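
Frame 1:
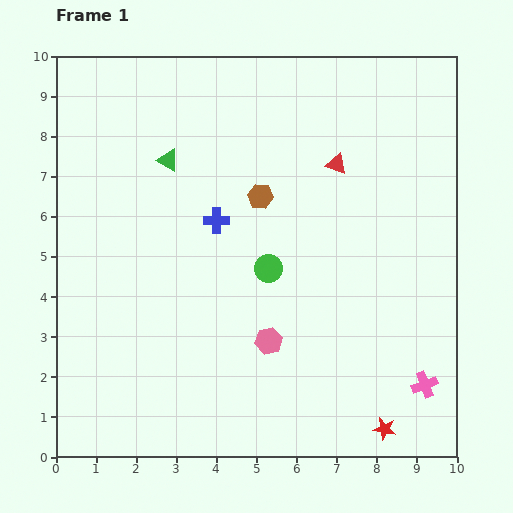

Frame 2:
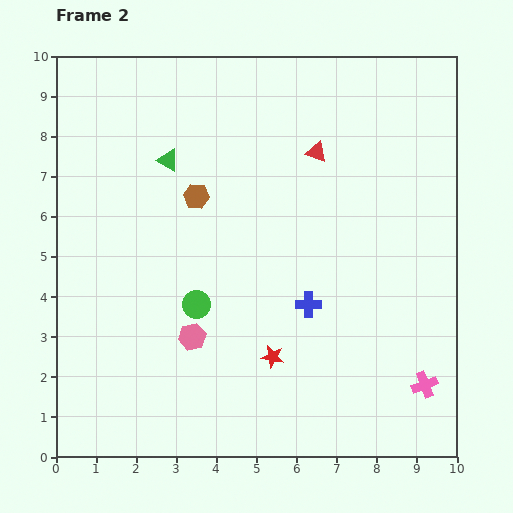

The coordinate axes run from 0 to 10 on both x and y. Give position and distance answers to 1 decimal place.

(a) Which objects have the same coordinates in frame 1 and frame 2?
the pink cross, the green triangle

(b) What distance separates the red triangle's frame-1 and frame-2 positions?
0.6

The red triangle moved from (7.0, 7.3) to (6.5, 7.6), a distance of √(0.5² + 0.3²) ≈ 0.6.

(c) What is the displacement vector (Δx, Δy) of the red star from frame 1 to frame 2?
(-2.8, 1.8)

The red star was at (8.2, 0.7) in frame 1 and (5.4, 2.5) in frame 2.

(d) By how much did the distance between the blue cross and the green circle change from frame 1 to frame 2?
+1.0

Distance in frame 1: 1.8. Distance in frame 2: 2.8.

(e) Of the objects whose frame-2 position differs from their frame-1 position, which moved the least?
the red triangle

(moved 0.6)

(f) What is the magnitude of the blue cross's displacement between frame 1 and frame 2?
3.1

The blue cross moved from (4.0, 5.9) to (6.3, 3.8), a distance of √(2.3² + 2.1²) ≈ 3.1.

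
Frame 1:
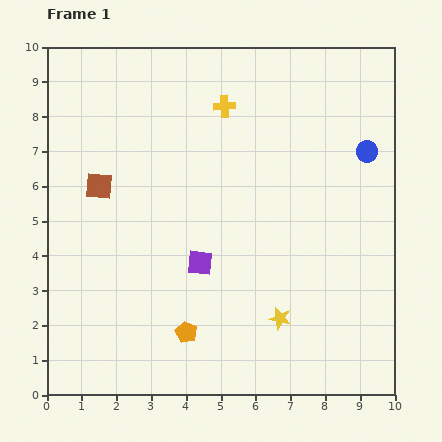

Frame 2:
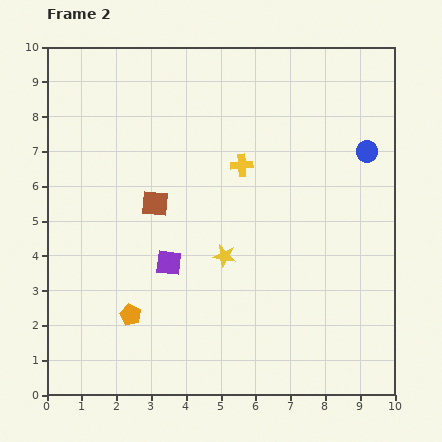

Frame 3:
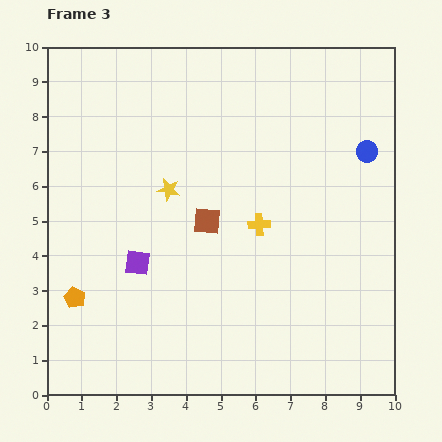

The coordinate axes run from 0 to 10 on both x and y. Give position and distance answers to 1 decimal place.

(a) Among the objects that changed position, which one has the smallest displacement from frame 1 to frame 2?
the purple square

(moved 0.9)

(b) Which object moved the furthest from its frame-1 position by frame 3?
the yellow star

(moved 4.9; next 3.5)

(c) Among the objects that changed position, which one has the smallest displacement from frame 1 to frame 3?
the purple square

(moved 1.8)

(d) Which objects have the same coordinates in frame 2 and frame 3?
the blue circle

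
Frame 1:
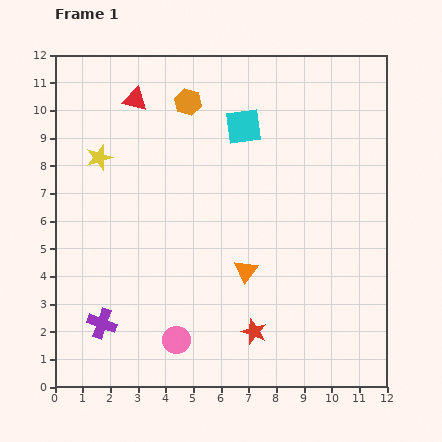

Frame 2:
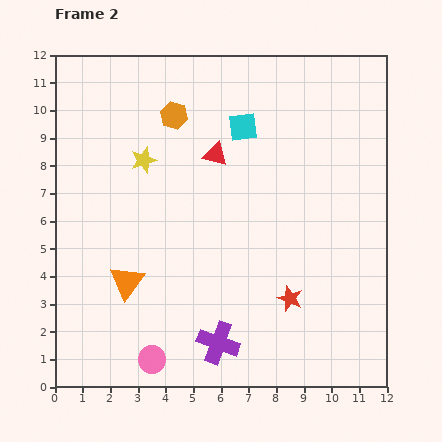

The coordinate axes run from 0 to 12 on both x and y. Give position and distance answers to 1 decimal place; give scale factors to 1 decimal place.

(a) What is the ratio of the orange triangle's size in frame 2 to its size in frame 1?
1.5×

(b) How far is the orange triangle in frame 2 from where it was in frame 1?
4.3

The orange triangle moved from (6.9, 4.2) to (2.6, 3.8), a distance of √(4.3² + 0.4²) ≈ 4.3.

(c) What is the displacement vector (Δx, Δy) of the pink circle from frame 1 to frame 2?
(-0.9, -0.7)

The pink circle was at (4.4, 1.7) in frame 1 and (3.5, 1.0) in frame 2.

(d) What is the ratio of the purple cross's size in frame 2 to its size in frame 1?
1.4×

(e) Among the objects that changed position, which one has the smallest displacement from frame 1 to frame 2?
the orange hexagon

(moved 0.7)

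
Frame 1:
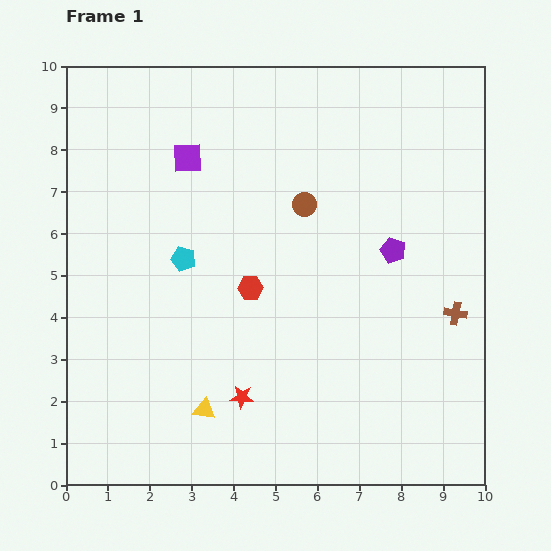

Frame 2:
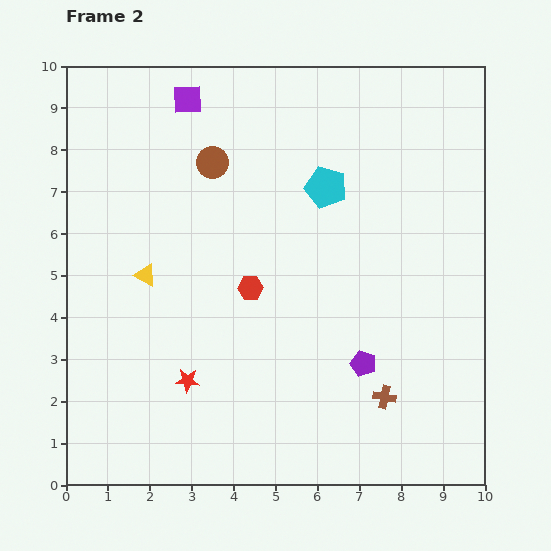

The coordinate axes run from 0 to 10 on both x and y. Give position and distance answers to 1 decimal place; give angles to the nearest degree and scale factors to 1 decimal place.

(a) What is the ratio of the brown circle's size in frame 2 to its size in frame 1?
1.3×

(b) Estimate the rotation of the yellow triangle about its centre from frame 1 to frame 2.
19° clockwise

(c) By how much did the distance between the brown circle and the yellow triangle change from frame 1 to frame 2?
-2.4

Distance in frame 1: 5.5. Distance in frame 2: 3.1.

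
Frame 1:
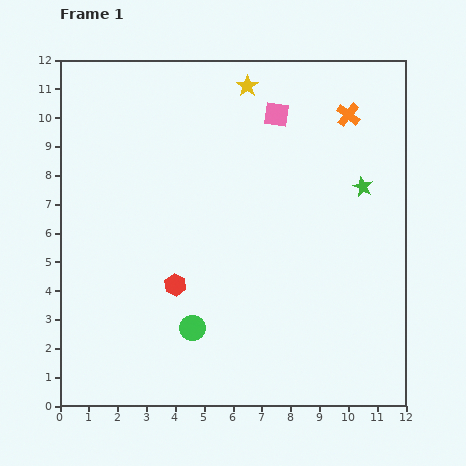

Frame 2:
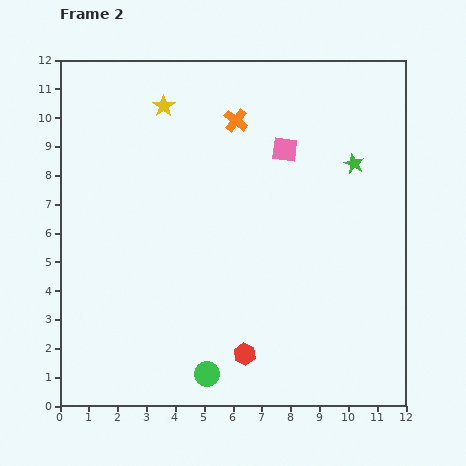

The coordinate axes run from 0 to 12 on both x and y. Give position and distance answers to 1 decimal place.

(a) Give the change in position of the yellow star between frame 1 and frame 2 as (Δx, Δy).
(-2.9, -0.7)

The yellow star was at (6.5, 11.1) in frame 1 and (3.6, 10.4) in frame 2.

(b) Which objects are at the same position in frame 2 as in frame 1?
none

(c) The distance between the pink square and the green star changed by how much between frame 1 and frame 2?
-1.4

Distance in frame 1: 3.9. Distance in frame 2: 2.5.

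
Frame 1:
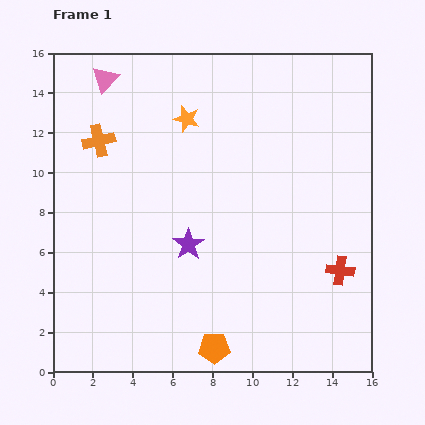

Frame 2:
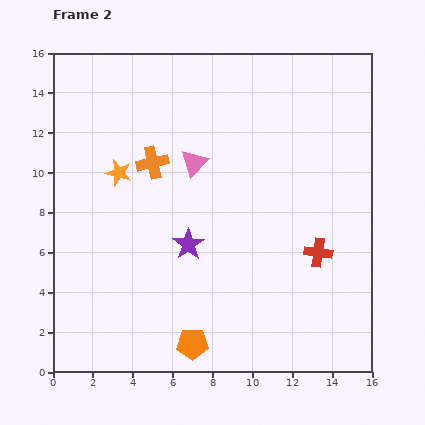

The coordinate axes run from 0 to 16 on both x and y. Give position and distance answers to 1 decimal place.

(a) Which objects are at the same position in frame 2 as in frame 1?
the purple star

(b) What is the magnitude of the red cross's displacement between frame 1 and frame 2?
1.4

The red cross moved from (14.4, 5.1) to (13.3, 6.0), a distance of √(1.1² + 0.9²) ≈ 1.4.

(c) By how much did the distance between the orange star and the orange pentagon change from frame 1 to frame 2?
-2.2

Distance in frame 1: 11.6. Distance in frame 2: 9.4.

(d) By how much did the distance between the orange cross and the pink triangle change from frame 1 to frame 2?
-1.0

Distance in frame 1: 3.1. Distance in frame 2: 2.1.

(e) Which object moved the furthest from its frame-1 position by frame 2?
the pink triangle

(moved 6.2; next 4.3)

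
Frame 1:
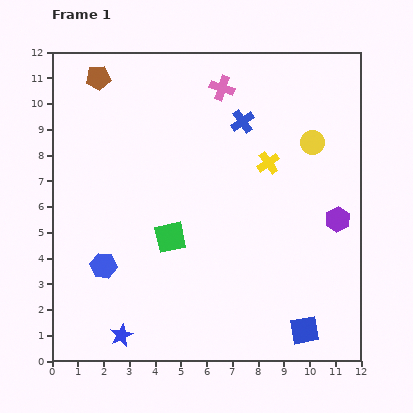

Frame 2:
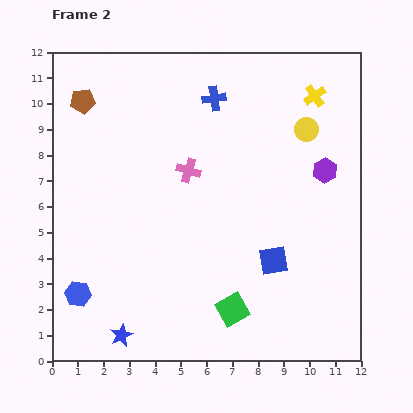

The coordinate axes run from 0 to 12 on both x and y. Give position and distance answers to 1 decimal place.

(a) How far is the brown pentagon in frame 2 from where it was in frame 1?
1.1

The brown pentagon moved from (1.8, 11.0) to (1.2, 10.1), a distance of √(0.6² + 0.9²) ≈ 1.1.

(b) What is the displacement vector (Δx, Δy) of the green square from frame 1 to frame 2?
(2.4, -2.8)

The green square was at (4.6, 4.8) in frame 1 and (7.0, 2.0) in frame 2.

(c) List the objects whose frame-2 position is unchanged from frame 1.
the blue star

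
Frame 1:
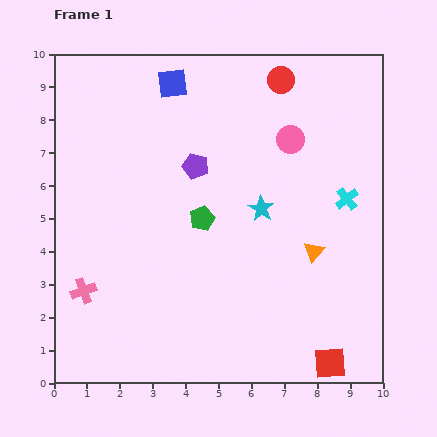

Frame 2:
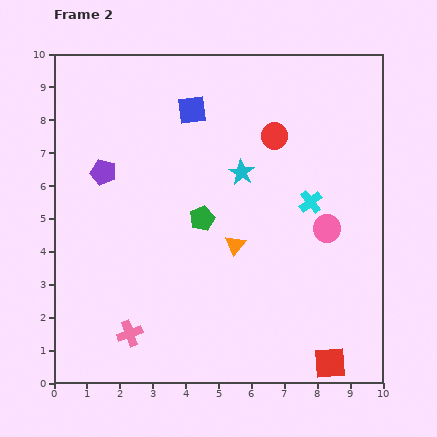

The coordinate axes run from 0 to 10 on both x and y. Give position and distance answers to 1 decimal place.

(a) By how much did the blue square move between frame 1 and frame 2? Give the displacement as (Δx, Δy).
(0.6, -0.8)

The blue square was at (3.6, 9.1) in frame 1 and (4.2, 8.3) in frame 2.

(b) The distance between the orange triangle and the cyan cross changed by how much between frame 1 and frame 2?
+0.7

Distance in frame 1: 1.9. Distance in frame 2: 2.6.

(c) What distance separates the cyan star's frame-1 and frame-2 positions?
1.3

The cyan star moved from (6.3, 5.3) to (5.7, 6.4), a distance of √(0.6² + 1.1²) ≈ 1.3.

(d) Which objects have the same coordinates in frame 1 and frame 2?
the green pentagon, the red square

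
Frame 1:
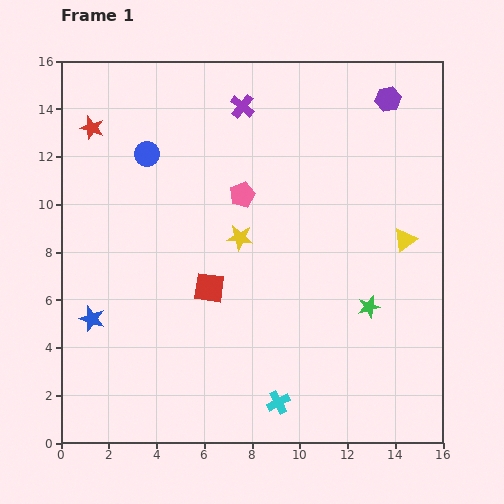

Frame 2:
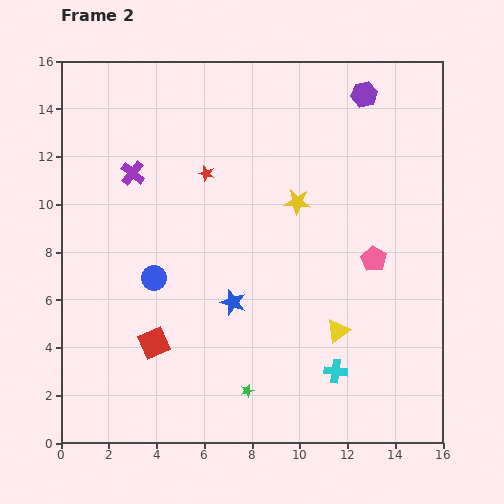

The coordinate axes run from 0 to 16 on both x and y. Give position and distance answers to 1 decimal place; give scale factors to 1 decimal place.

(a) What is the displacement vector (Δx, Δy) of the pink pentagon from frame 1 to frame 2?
(5.5, -2.7)

The pink pentagon was at (7.6, 10.4) in frame 1 and (13.1, 7.7) in frame 2.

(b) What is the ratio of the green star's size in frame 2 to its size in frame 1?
0.6×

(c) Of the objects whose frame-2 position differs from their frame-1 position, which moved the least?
the purple hexagon

(moved 1.0)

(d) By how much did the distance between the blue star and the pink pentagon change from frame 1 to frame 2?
-2.0

Distance in frame 1: 8.2. Distance in frame 2: 6.2.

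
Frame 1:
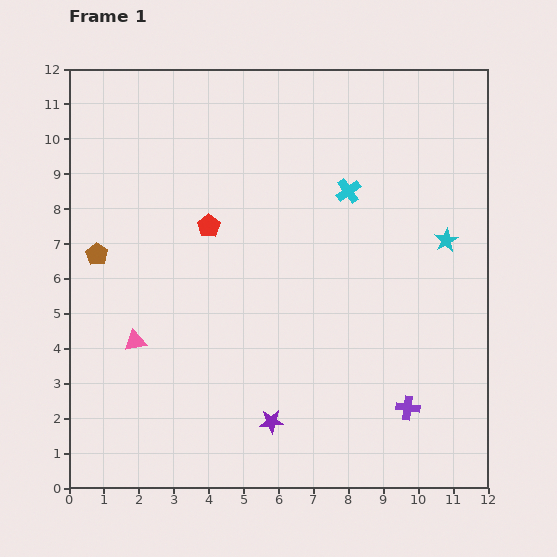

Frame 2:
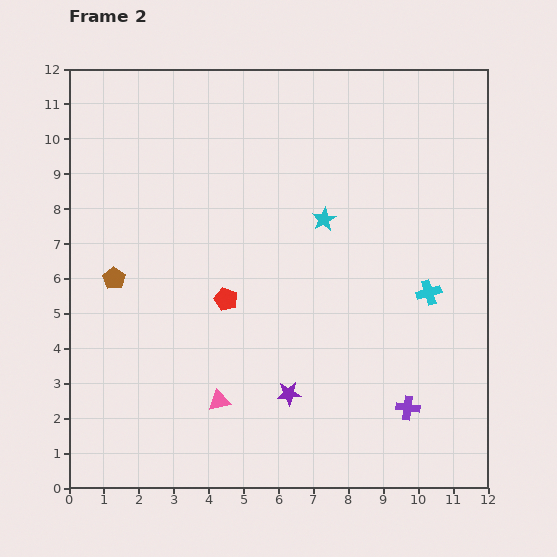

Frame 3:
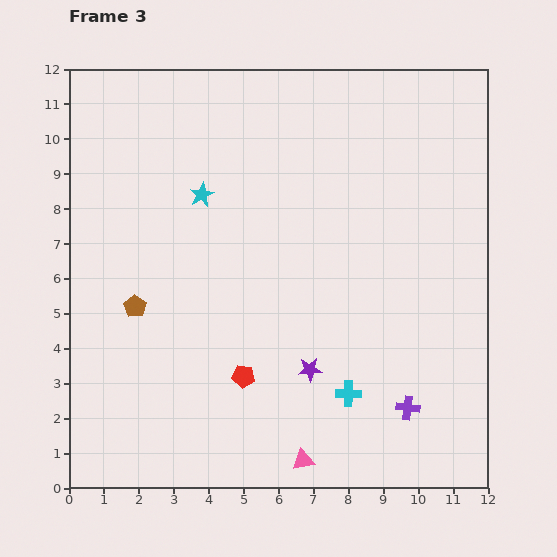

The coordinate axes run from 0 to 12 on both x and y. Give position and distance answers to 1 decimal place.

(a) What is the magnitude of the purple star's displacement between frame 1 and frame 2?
0.9

The purple star moved from (5.8, 1.9) to (6.3, 2.7), a distance of √(0.5² + 0.8²) ≈ 0.9.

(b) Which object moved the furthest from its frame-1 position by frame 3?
the cyan star

(moved 7.1; next 5.9)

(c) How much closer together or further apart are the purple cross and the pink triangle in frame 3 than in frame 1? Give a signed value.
-4.6

Distance in frame 1: 8.0. Distance in frame 3: 3.4.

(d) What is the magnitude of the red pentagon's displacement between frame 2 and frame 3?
2.3

The red pentagon moved from (4.5, 5.4) to (5.0, 3.2), a distance of √(0.5² + 2.2²) ≈ 2.3.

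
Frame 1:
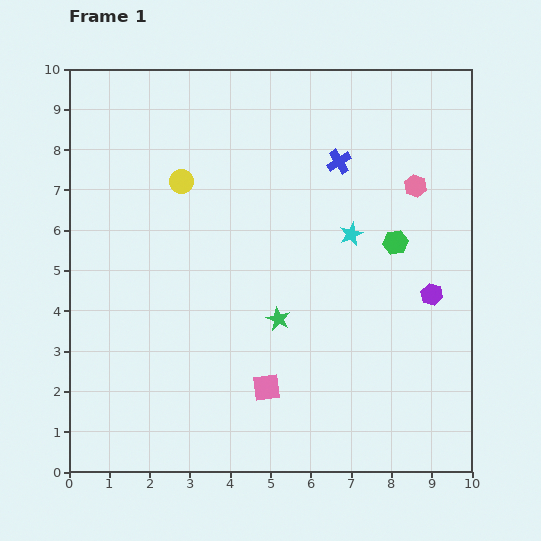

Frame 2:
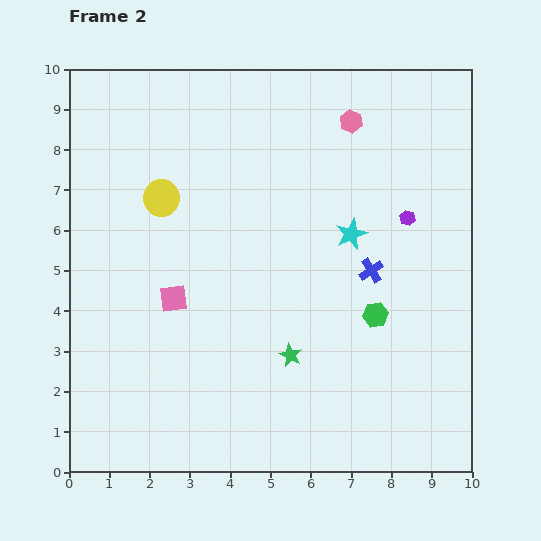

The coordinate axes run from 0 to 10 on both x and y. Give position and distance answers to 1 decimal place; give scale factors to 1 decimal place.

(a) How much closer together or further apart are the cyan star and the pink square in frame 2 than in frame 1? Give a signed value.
+0.4

Distance in frame 1: 4.3. Distance in frame 2: 4.7.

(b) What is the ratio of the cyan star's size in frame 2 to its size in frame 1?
1.4×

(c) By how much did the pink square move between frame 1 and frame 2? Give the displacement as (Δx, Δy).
(-2.3, 2.2)

The pink square was at (4.9, 2.1) in frame 1 and (2.6, 4.3) in frame 2.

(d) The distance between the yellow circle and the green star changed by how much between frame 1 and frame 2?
+0.8

Distance in frame 1: 4.2. Distance in frame 2: 5.0.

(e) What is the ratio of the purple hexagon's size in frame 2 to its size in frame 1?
0.7×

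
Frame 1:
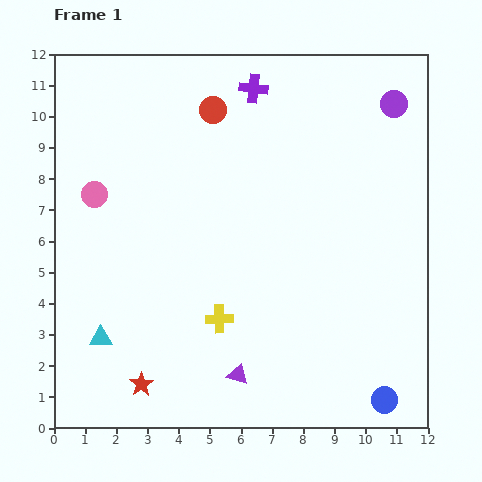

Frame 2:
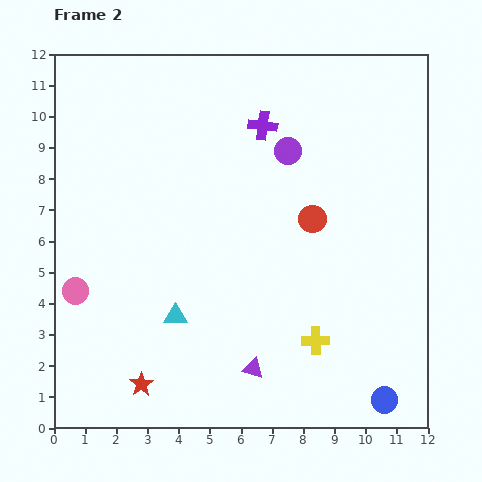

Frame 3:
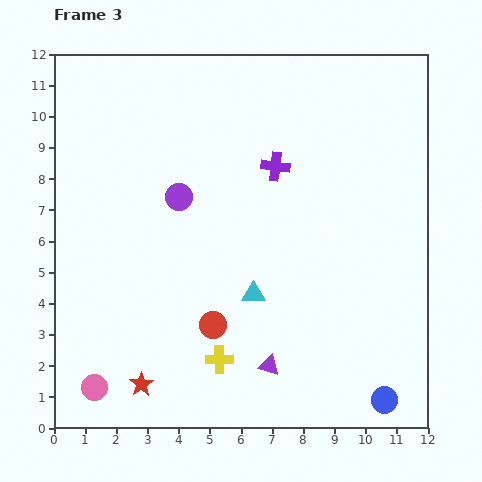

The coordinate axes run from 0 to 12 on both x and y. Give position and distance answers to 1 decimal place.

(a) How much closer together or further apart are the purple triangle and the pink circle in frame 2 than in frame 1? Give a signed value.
-1.2

Distance in frame 1: 7.4. Distance in frame 2: 6.2.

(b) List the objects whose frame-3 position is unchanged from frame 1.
the blue circle, the red star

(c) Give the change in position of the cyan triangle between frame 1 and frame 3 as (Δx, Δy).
(4.9, 1.4)

The cyan triangle was at (1.5, 2.9) in frame 1 and (6.4, 4.3) in frame 3.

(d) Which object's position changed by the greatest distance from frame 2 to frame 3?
the red circle

(moved 4.7; next 3.8)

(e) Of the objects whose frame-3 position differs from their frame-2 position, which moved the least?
the purple triangle

(moved 0.5)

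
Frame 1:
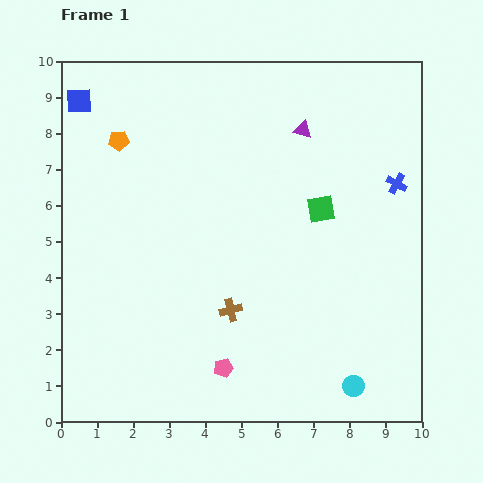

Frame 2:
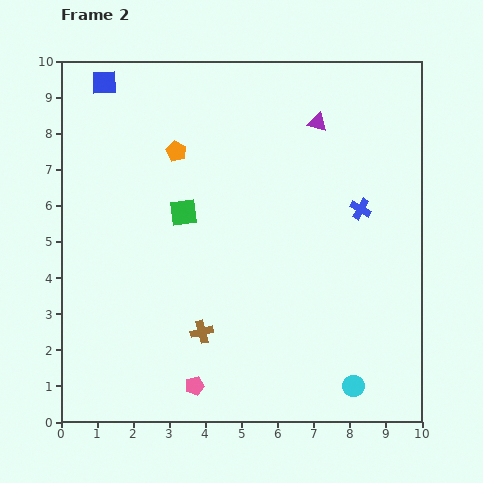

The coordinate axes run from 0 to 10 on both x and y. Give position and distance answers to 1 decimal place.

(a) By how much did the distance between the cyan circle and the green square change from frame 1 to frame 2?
+1.7

Distance in frame 1: 5.0. Distance in frame 2: 6.7.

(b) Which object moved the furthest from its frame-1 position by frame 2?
the green square

(moved 3.8; next 1.6)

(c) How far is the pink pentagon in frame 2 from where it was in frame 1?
0.9

The pink pentagon moved from (4.5, 1.5) to (3.7, 1.0), a distance of √(0.8² + 0.5²) ≈ 0.9.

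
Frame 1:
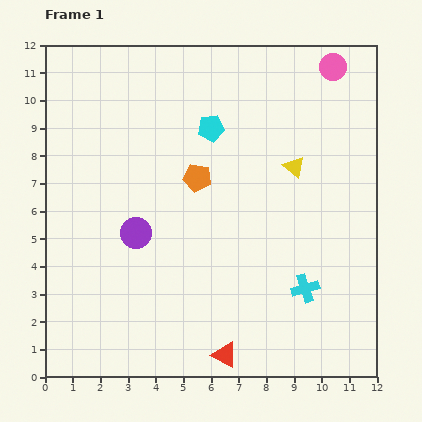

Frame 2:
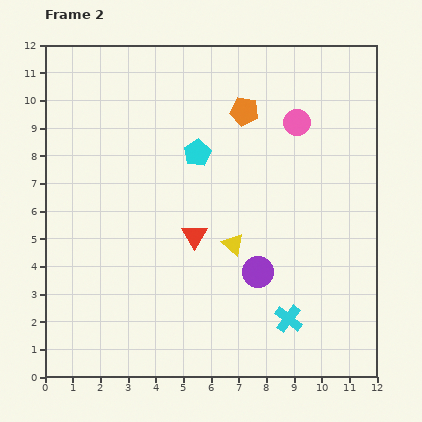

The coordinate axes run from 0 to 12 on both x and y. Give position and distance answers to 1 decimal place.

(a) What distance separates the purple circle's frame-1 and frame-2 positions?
4.6

The purple circle moved from (3.3, 5.2) to (7.7, 3.8), a distance of √(4.4² + 1.4²) ≈ 4.6.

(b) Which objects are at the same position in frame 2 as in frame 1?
none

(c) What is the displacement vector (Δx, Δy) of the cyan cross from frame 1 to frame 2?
(-0.6, -1.1)

The cyan cross was at (9.4, 3.2) in frame 1 and (8.8, 2.1) in frame 2.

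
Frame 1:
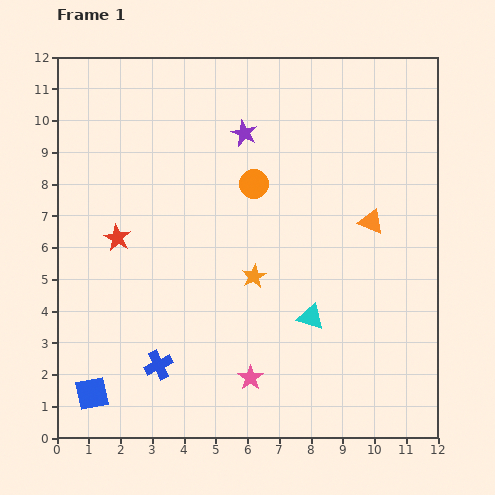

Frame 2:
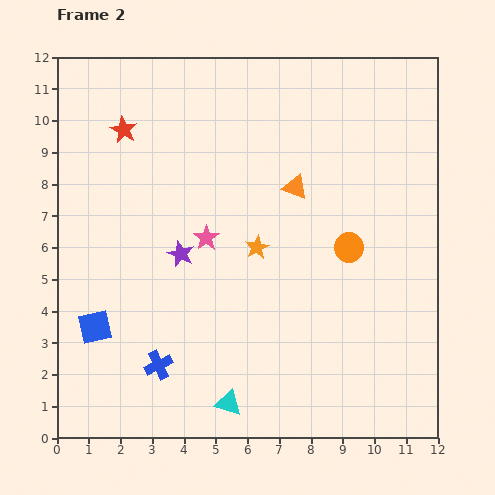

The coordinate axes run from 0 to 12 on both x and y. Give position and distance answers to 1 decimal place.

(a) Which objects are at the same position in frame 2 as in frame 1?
the blue cross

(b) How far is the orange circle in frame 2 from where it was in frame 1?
3.6

The orange circle moved from (6.2, 8.0) to (9.2, 6.0), a distance of √(3.0² + 2.0²) ≈ 3.6.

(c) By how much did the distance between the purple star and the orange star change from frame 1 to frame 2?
-2.1

Distance in frame 1: 4.5. Distance in frame 2: 2.4.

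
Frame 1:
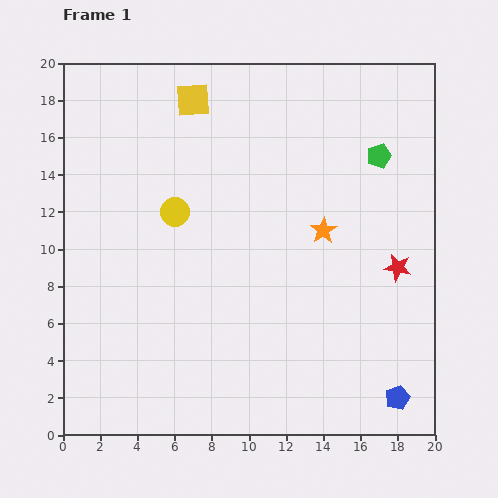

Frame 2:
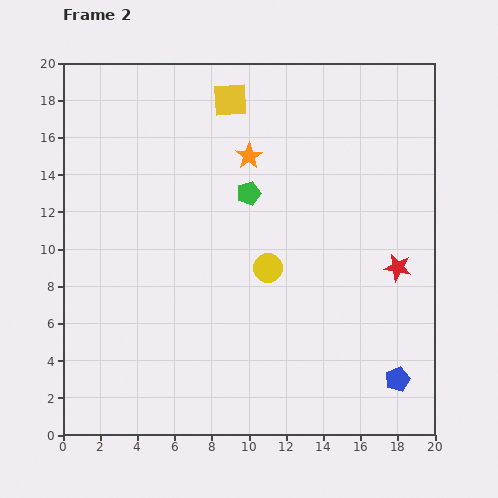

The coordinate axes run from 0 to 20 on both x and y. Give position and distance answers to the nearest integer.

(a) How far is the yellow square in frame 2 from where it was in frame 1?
2

The yellow square moved from (7, 18) to (9, 18), a distance of √(2² + 0²) ≈ 2.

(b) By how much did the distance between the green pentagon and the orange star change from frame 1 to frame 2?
-3

Distance in frame 1: 5. Distance in frame 2: 2.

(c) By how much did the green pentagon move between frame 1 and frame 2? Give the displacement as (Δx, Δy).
(-7, -2)

The green pentagon was at (17, 15) in frame 1 and (10, 13) in frame 2.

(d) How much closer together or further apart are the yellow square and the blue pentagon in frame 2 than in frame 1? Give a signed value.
-2

Distance in frame 1: 19. Distance in frame 2: 17.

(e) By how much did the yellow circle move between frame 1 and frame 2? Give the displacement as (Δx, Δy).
(5, -3)

The yellow circle was at (6, 12) in frame 1 and (11, 9) in frame 2.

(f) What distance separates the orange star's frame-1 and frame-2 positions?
6

The orange star moved from (14, 11) to (10, 15), a distance of √(4² + 4²) ≈ 6.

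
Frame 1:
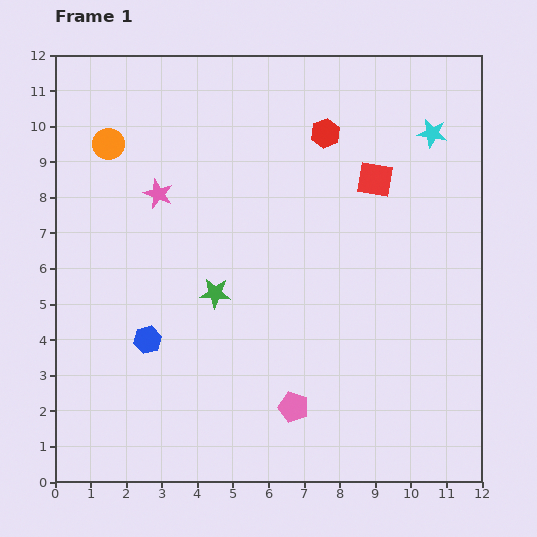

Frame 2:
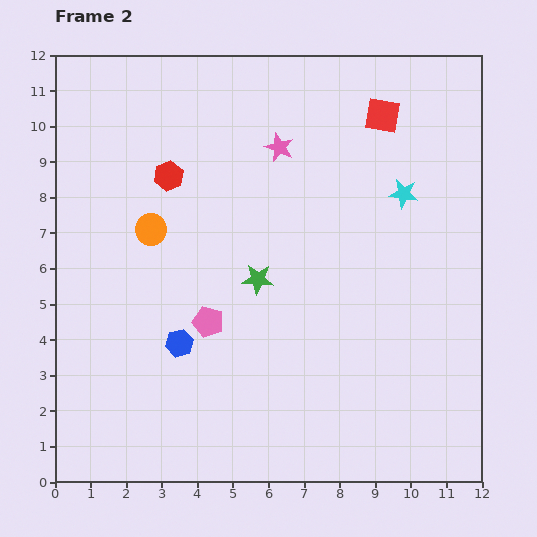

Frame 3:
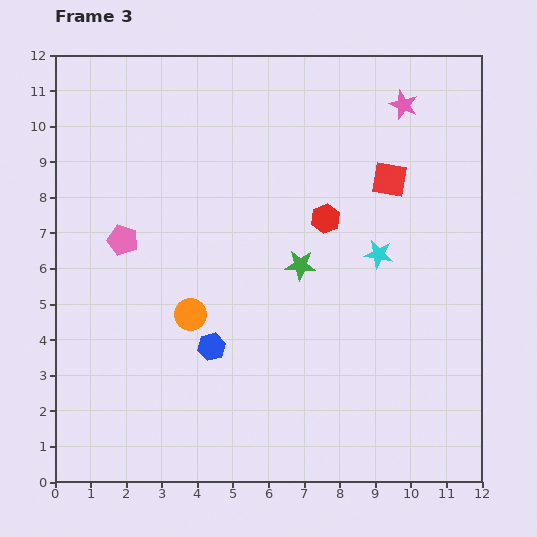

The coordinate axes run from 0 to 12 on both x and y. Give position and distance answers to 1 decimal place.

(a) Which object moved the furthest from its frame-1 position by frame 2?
the red hexagon

(moved 4.6; next 3.6)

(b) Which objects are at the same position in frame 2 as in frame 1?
none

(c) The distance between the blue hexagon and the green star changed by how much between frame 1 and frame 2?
+0.5

Distance in frame 1: 2.3. Distance in frame 2: 2.8.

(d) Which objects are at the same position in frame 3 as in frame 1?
none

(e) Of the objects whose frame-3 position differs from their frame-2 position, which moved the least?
the blue hexagon

(moved 0.9)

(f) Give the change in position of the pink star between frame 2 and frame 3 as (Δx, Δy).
(3.5, 1.2)

The pink star was at (6.3, 9.4) in frame 2 and (9.8, 10.6) in frame 3.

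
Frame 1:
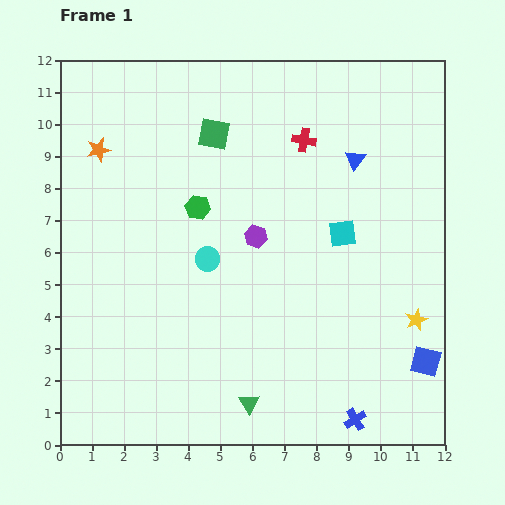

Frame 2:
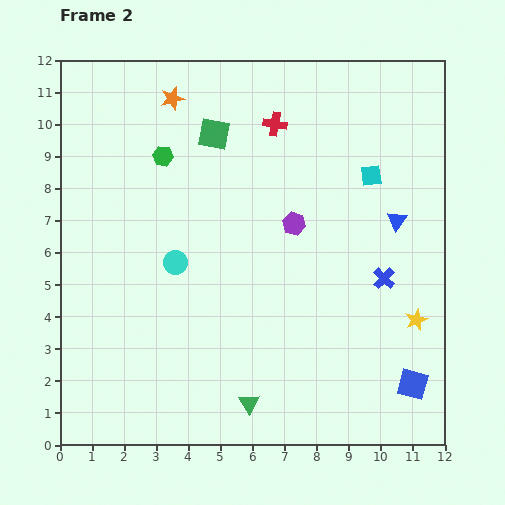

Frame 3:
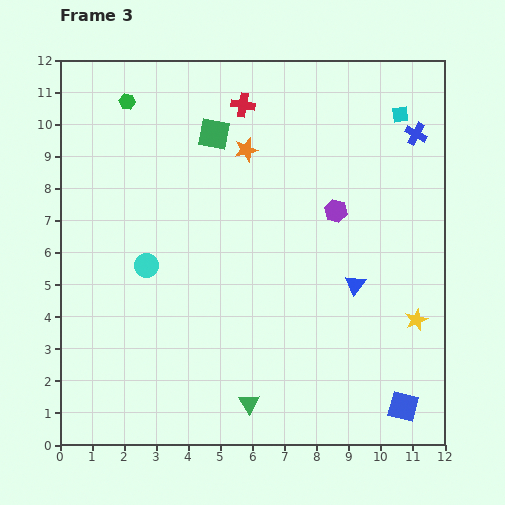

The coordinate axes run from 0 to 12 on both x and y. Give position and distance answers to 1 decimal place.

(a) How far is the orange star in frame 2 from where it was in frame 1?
2.8

The orange star moved from (1.2, 9.2) to (3.5, 10.8), a distance of √(2.3² + 1.6²) ≈ 2.8.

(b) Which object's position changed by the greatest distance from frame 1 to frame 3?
the blue cross

(moved 9.1; next 4.6)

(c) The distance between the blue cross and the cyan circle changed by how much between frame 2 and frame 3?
+2.8

Distance in frame 2: 6.5. Distance in frame 3: 9.3.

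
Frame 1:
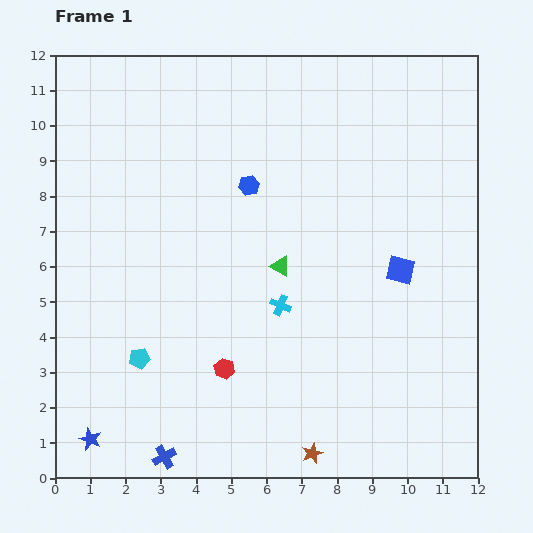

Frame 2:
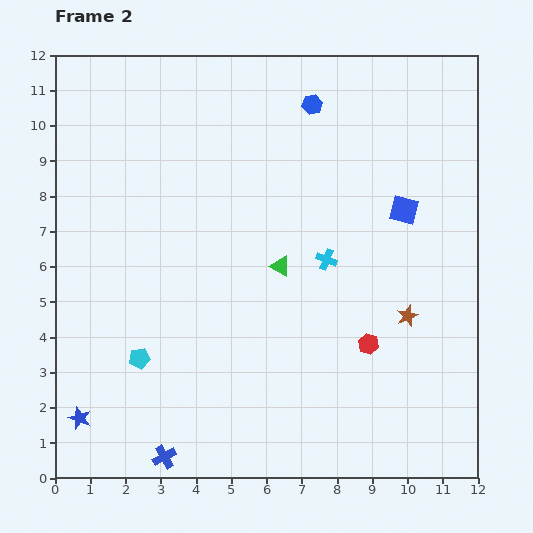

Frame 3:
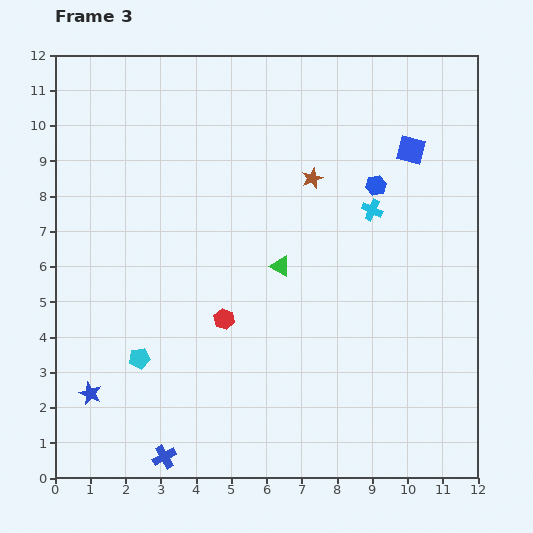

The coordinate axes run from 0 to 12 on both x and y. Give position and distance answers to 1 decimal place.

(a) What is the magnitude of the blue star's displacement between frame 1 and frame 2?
0.7

The blue star moved from (1.0, 1.1) to (0.7, 1.7), a distance of √(0.3² + 0.6²) ≈ 0.7.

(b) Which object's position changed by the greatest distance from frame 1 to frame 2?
the brown star

(moved 4.7; next 4.2)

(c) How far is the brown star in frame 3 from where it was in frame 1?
7.8

The brown star moved from (7.3, 0.7) to (7.3, 8.5), a distance of √(0.0² + 7.8²) ≈ 7.8.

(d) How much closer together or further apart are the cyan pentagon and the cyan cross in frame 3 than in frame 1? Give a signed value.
+3.5

Distance in frame 1: 4.3. Distance in frame 3: 7.8.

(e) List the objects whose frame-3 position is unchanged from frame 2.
the blue cross, the green triangle, the cyan pentagon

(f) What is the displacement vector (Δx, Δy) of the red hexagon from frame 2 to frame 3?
(-4.1, 0.7)

The red hexagon was at (8.9, 3.8) in frame 2 and (4.8, 4.5) in frame 3.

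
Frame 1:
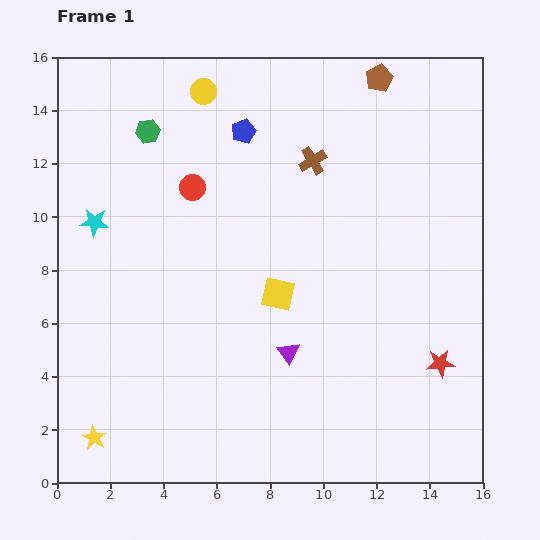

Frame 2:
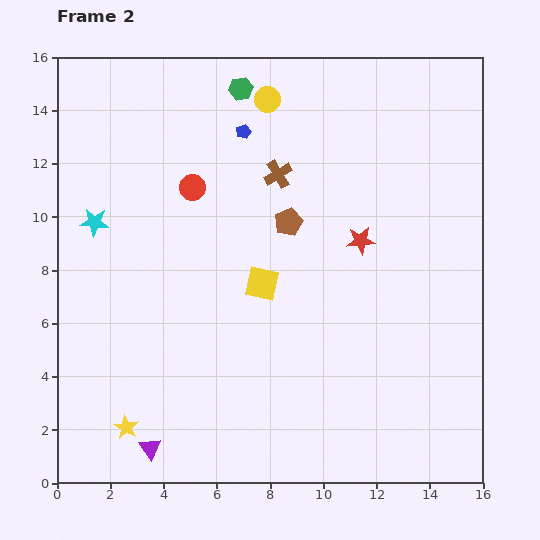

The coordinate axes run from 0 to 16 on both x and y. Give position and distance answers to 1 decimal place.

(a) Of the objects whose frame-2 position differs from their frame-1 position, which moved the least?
the yellow square

(moved 0.7)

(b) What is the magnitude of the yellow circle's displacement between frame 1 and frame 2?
2.4

The yellow circle moved from (5.5, 14.7) to (7.9, 14.4), a distance of √(2.4² + 0.3²) ≈ 2.4.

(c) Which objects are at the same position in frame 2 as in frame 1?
the blue pentagon, the cyan star, the red circle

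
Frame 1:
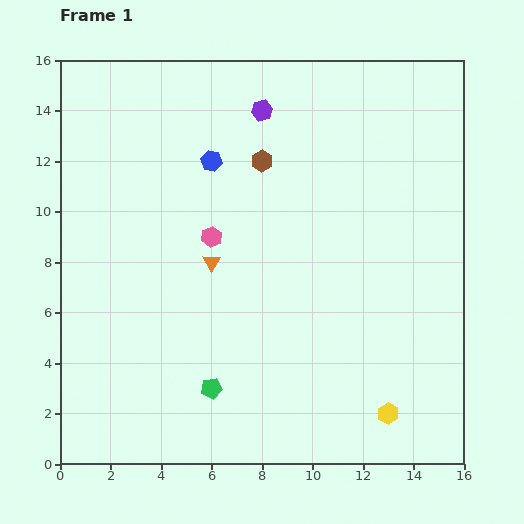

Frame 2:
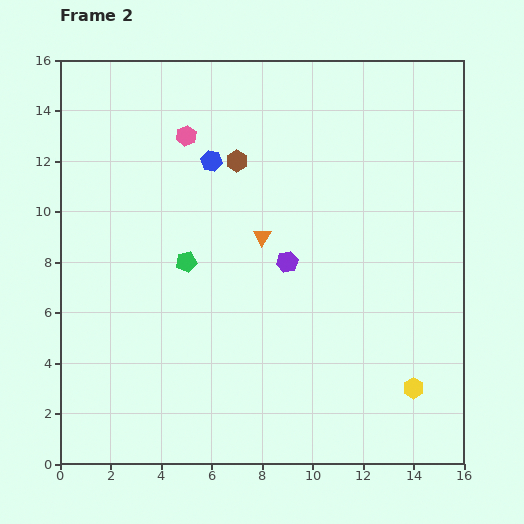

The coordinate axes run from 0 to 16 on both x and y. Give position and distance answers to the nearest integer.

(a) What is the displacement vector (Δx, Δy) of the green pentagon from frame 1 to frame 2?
(-1, 5)

The green pentagon was at (6, 3) in frame 1 and (5, 8) in frame 2.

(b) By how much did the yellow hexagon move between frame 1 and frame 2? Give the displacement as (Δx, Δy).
(1, 1)

The yellow hexagon was at (13, 2) in frame 1 and (14, 3) in frame 2.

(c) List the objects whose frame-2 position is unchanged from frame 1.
the blue hexagon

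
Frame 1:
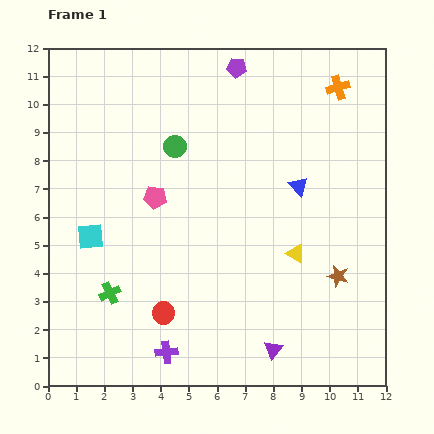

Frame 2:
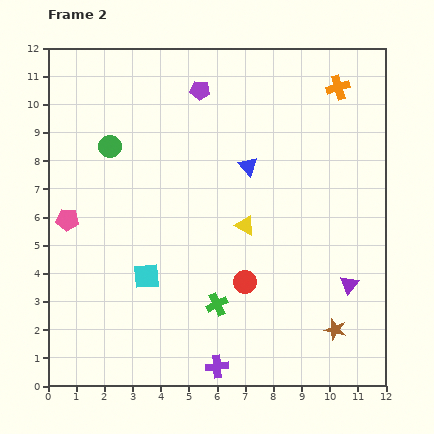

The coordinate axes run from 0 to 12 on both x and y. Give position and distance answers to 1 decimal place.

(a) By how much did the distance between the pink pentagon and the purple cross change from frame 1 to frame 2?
+1.9

Distance in frame 1: 5.5. Distance in frame 2: 7.4.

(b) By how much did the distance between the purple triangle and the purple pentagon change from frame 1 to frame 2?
-1.4

Distance in frame 1: 10.1. Distance in frame 2: 8.7.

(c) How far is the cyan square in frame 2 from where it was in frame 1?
2.4

The cyan square moved from (1.5, 5.3) to (3.5, 3.9), a distance of √(2.0² + 1.4²) ≈ 2.4.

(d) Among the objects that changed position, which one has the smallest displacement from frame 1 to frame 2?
the purple pentagon

(moved 1.5)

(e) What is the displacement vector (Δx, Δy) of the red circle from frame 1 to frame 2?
(2.9, 1.1)

The red circle was at (4.1, 2.6) in frame 1 and (7.0, 3.7) in frame 2.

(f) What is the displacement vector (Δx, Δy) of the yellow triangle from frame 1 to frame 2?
(-1.8, 1.0)

The yellow triangle was at (8.8, 4.7) in frame 1 and (7.0, 5.7) in frame 2.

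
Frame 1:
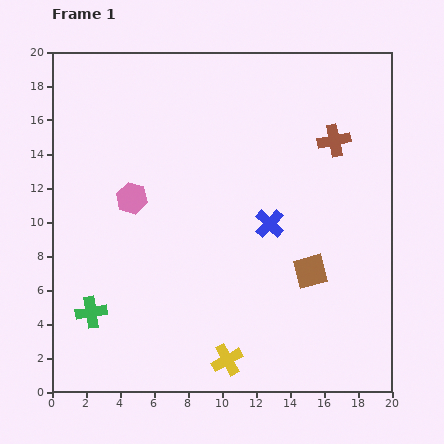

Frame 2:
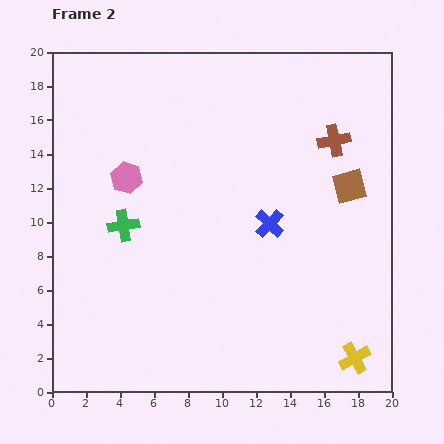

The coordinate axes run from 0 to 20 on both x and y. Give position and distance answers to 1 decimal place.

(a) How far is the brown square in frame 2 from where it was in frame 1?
5.5

The brown square moved from (15.2, 7.1) to (17.5, 12.1), a distance of √(2.3² + 5.0²) ≈ 5.5.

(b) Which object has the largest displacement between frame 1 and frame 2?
the yellow cross

(moved 7.5; next 5.5)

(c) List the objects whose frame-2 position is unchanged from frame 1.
the blue cross, the brown cross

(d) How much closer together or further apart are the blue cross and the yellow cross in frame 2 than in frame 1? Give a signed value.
+0.9

Distance in frame 1: 8.4. Distance in frame 2: 9.3.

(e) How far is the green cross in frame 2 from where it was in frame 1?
5.4

The green cross moved from (2.3, 4.7) to (4.2, 9.8), a distance of √(1.9² + 5.1²) ≈ 5.4.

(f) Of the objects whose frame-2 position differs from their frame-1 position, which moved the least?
the pink hexagon

(moved 1.2)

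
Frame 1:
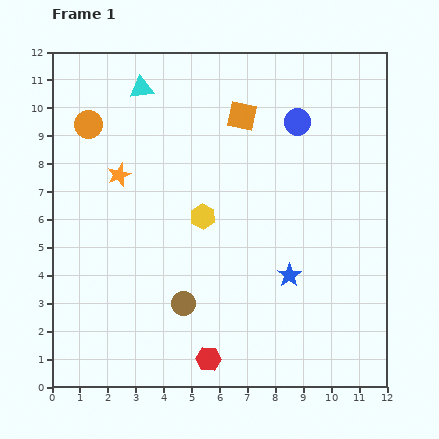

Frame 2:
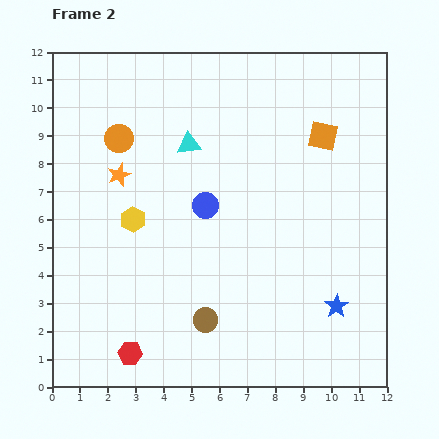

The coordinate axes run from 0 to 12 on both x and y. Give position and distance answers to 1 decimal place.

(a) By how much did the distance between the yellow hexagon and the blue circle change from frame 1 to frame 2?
-2.2

Distance in frame 1: 4.8. Distance in frame 2: 2.6.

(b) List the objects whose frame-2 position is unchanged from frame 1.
the orange star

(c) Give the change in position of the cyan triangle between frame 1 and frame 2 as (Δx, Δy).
(1.7, -2.0)

The cyan triangle was at (3.2, 10.7) in frame 1 and (4.9, 8.7) in frame 2.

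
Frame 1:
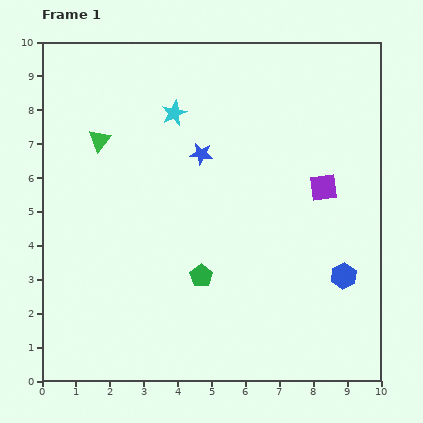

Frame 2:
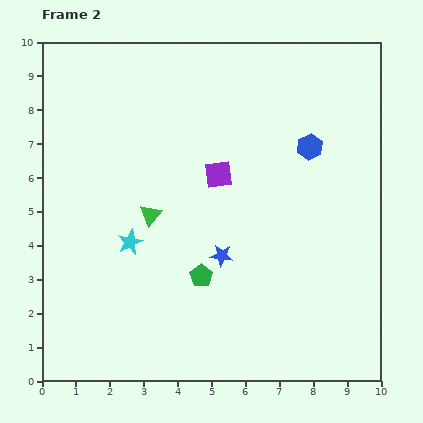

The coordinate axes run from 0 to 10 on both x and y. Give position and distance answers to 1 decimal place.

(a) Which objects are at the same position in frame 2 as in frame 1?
the green pentagon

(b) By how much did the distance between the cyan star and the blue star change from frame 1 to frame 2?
+1.3

Distance in frame 1: 1.4. Distance in frame 2: 2.7.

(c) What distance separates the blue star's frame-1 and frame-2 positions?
3.1

The blue star moved from (4.7, 6.7) to (5.3, 3.7), a distance of √(0.6² + 3.0²) ≈ 3.1.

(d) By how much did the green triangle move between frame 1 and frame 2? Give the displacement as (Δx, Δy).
(1.5, -2.2)

The green triangle was at (1.7, 7.1) in frame 1 and (3.2, 4.9) in frame 2.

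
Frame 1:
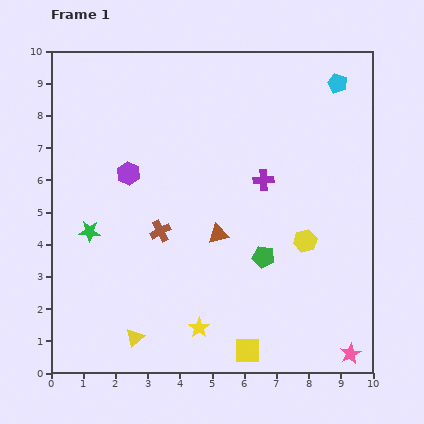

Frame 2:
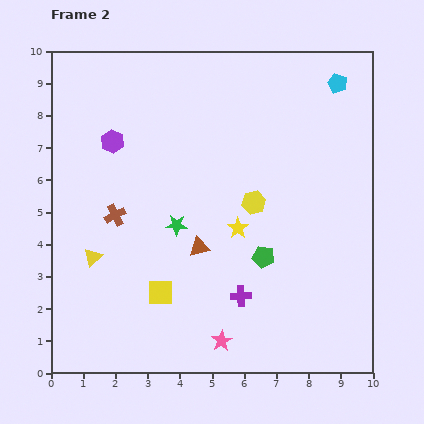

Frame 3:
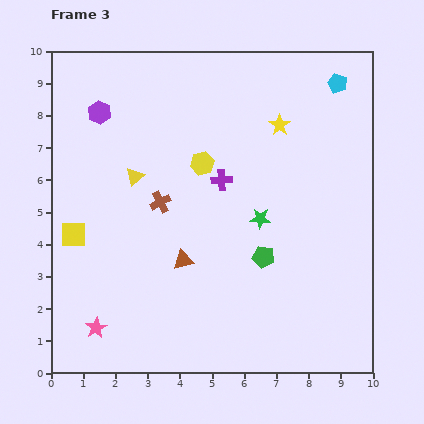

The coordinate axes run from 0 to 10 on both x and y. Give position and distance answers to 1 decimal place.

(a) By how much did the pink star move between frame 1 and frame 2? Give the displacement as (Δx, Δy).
(-4.0, 0.4)

The pink star was at (9.3, 0.6) in frame 1 and (5.3, 1.0) in frame 2.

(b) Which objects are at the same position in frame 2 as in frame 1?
the green pentagon, the cyan pentagon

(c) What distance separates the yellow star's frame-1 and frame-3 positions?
6.8

The yellow star moved from (4.6, 1.4) to (7.1, 7.7), a distance of √(2.5² + 6.3²) ≈ 6.8.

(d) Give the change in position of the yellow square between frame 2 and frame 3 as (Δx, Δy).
(-2.7, 1.8)

The yellow square was at (3.4, 2.5) in frame 2 and (0.7, 4.3) in frame 3.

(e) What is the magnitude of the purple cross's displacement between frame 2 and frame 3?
3.6

The purple cross moved from (5.9, 2.4) to (5.3, 6.0), a distance of √(0.6² + 3.6²) ≈ 3.6.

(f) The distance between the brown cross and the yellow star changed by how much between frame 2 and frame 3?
+0.6

Distance in frame 2: 3.8. Distance in frame 3: 4.4.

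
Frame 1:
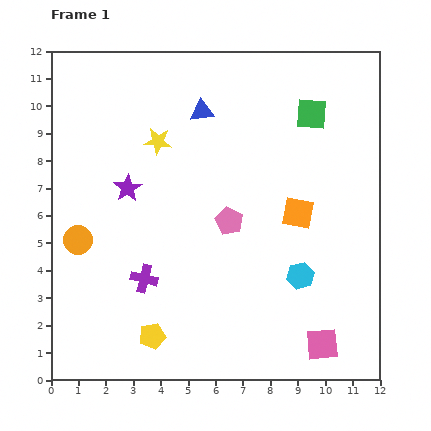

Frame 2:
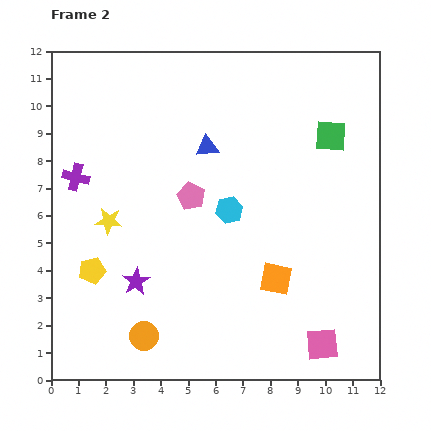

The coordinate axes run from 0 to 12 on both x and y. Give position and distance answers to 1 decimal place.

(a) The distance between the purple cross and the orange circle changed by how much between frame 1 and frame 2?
+3.5

Distance in frame 1: 2.8. Distance in frame 2: 6.3.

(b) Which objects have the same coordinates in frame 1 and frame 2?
the pink square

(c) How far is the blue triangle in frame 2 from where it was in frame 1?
1.3

The blue triangle moved from (5.5, 9.8) to (5.7, 8.5), a distance of √(0.2² + 1.3²) ≈ 1.3.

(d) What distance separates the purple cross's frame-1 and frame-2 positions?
4.5

The purple cross moved from (3.4, 3.7) to (0.9, 7.4), a distance of √(2.5² + 3.7²) ≈ 4.5.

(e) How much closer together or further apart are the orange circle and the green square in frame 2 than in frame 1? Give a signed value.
+0.3

Distance in frame 1: 9.7. Distance in frame 2: 10.0.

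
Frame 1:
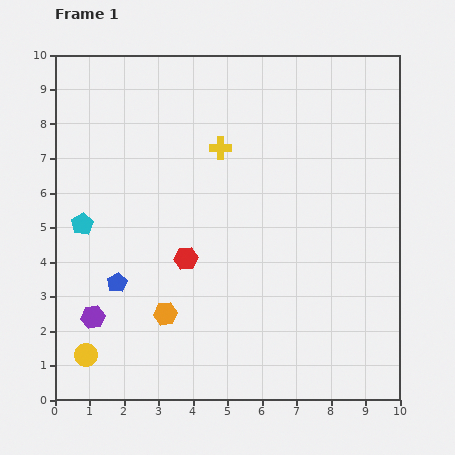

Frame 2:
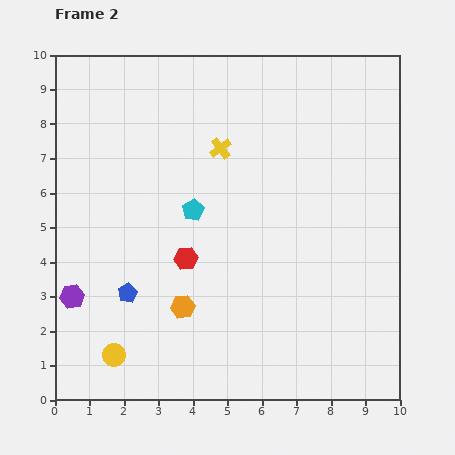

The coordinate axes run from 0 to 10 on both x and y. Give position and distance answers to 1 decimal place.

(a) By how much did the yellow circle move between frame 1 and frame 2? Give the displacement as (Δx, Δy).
(0.8, 0.0)

The yellow circle was at (0.9, 1.3) in frame 1 and (1.7, 1.3) in frame 2.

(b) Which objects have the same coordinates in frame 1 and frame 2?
the red hexagon, the yellow cross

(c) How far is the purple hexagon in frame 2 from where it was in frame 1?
0.8

The purple hexagon moved from (1.1, 2.4) to (0.5, 3.0), a distance of √(0.6² + 0.6²) ≈ 0.8.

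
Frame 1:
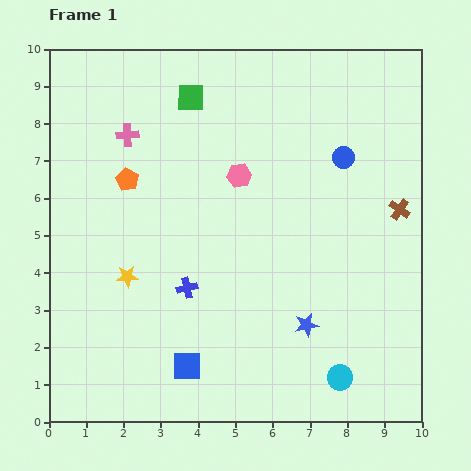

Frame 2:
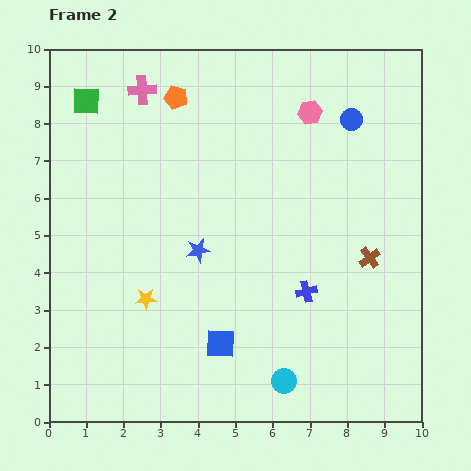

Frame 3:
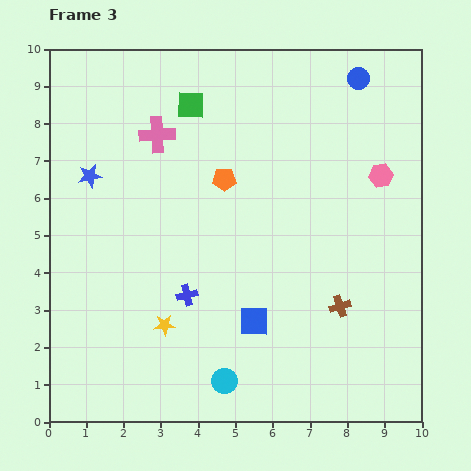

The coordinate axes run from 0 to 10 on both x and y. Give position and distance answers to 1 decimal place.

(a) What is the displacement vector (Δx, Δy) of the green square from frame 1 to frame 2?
(-2.8, -0.1)

The green square was at (3.8, 8.7) in frame 1 and (1.0, 8.6) in frame 2.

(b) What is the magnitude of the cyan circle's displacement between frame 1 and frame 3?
3.1

The cyan circle moved from (7.8, 1.2) to (4.7, 1.1), a distance of √(3.1² + 0.1²) ≈ 3.1.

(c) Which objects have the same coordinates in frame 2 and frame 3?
none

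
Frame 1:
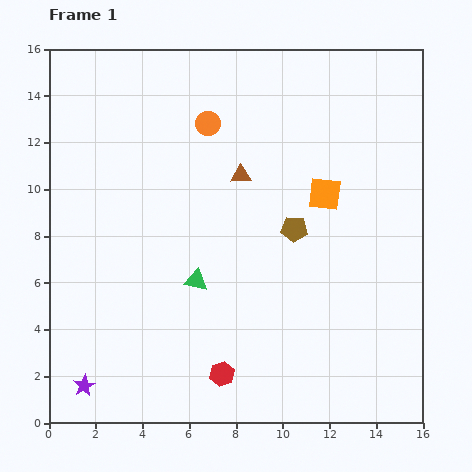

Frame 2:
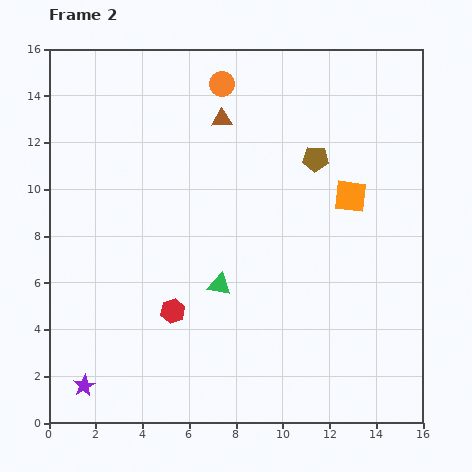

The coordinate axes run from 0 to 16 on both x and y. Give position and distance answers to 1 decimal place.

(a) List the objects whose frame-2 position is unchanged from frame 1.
the purple star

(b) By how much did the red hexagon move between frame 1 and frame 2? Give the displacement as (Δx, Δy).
(-2.1, 2.7)

The red hexagon was at (7.4, 2.1) in frame 1 and (5.3, 4.8) in frame 2.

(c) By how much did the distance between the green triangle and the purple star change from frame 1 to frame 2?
+0.6

Distance in frame 1: 6.6. Distance in frame 2: 7.2.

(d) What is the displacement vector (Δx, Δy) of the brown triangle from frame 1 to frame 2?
(-0.8, 2.4)

The brown triangle was at (8.2, 10.6) in frame 1 and (7.4, 13.0) in frame 2.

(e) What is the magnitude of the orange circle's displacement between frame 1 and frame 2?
1.8

The orange circle moved from (6.8, 12.8) to (7.4, 14.5), a distance of √(0.6² + 1.7²) ≈ 1.8.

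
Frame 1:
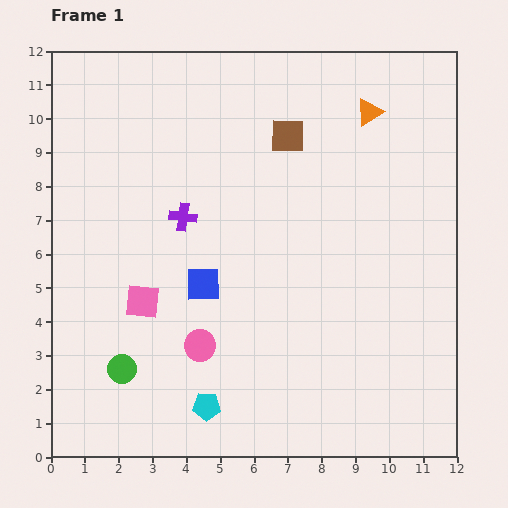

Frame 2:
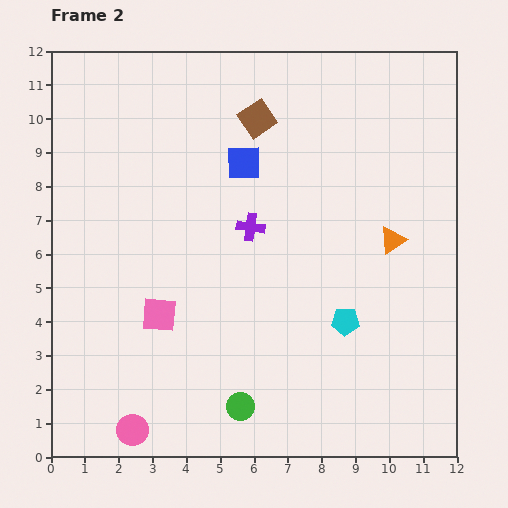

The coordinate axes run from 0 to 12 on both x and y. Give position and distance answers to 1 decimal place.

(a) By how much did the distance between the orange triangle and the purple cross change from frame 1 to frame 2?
-2.1

Distance in frame 1: 6.3. Distance in frame 2: 4.2.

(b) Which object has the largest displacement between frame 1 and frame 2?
the cyan pentagon

(moved 4.8; next 3.9)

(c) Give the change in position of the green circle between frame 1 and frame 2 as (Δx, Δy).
(3.5, -1.1)

The green circle was at (2.1, 2.6) in frame 1 and (5.6, 1.5) in frame 2.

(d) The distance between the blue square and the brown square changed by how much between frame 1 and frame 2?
-3.7

Distance in frame 1: 5.1. Distance in frame 2: 1.4.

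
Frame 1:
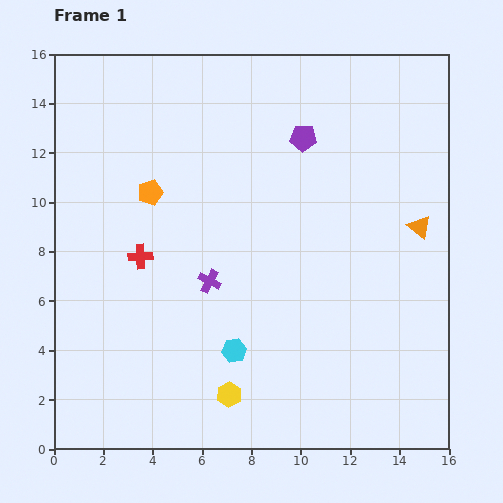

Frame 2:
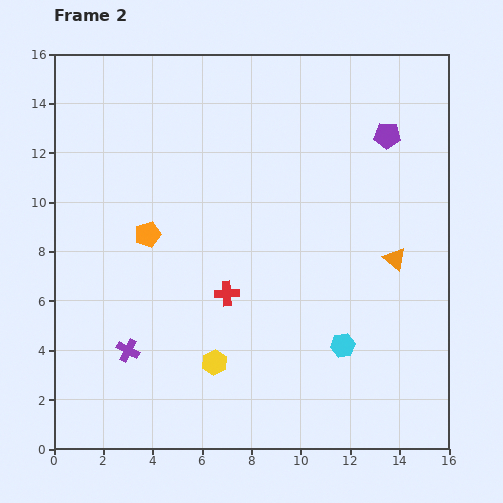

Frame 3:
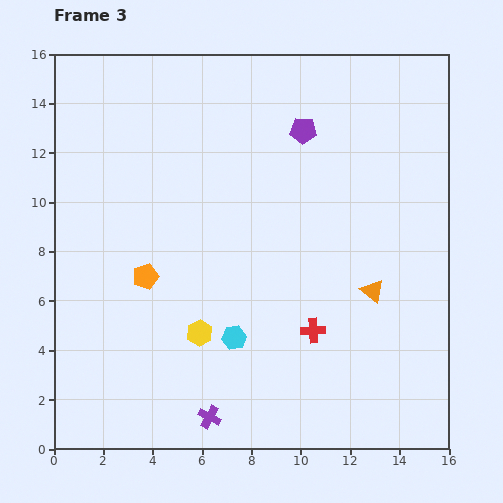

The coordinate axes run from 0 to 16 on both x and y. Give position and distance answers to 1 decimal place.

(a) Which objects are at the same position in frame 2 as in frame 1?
none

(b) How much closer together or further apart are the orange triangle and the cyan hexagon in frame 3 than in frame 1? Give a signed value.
-3.1

Distance in frame 1: 9.0. Distance in frame 3: 5.9.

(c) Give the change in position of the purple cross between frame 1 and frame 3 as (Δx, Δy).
(0.0, -5.5)

The purple cross was at (6.3, 6.8) in frame 1 and (6.3, 1.3) in frame 3.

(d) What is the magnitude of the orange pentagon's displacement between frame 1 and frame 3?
3.4

The orange pentagon moved from (3.9, 10.4) to (3.7, 7.0), a distance of √(0.2² + 3.4²) ≈ 3.4.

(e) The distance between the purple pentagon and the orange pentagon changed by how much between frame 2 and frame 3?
-1.8

Distance in frame 2: 10.5. Distance in frame 3: 8.7.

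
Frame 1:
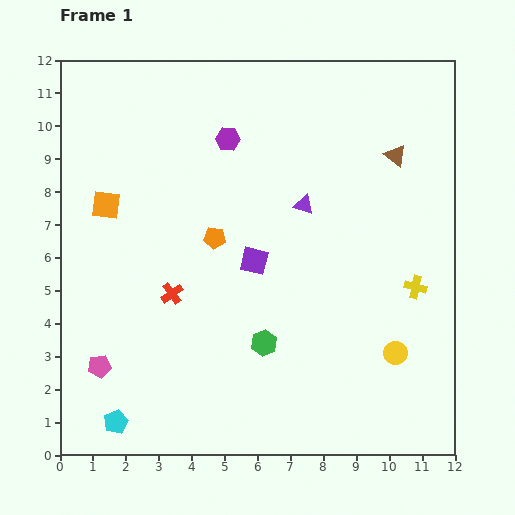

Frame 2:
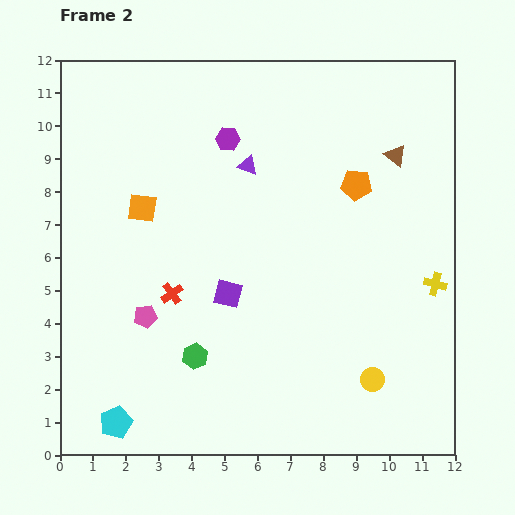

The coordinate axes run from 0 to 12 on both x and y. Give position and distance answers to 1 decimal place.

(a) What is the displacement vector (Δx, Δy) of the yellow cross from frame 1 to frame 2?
(0.6, 0.1)

The yellow cross was at (10.8, 5.1) in frame 1 and (11.4, 5.2) in frame 2.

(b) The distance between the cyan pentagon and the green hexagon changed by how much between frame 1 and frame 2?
-2.0

Distance in frame 1: 5.1. Distance in frame 2: 3.1.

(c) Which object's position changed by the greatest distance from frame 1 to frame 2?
the orange pentagon

(moved 4.6; next 2.1)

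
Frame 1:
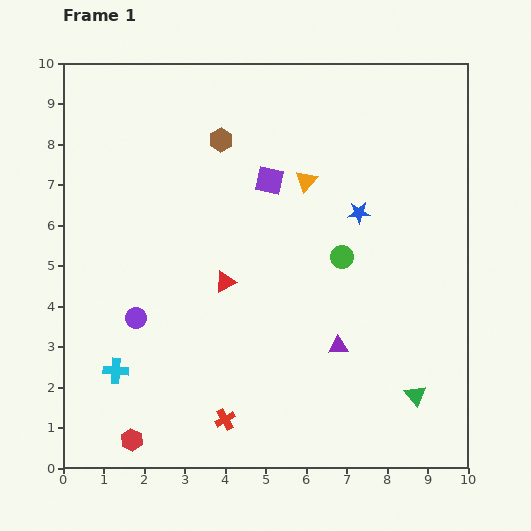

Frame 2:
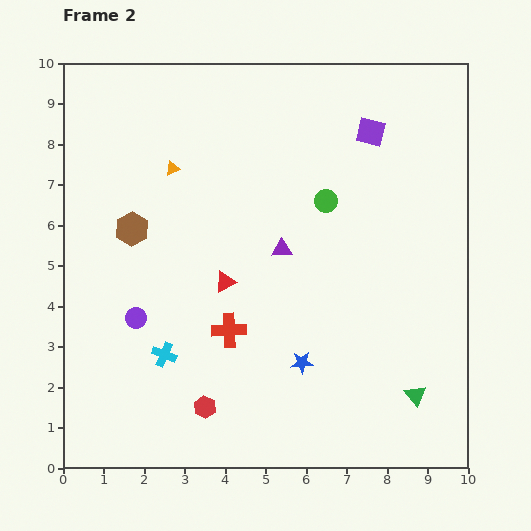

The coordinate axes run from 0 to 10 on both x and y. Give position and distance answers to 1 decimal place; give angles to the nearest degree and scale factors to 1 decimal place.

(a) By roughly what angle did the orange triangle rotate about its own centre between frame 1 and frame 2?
26° clockwise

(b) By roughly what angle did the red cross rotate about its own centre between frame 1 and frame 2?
27° clockwise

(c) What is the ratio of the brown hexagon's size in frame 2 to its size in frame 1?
1.4×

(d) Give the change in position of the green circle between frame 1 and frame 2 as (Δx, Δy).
(-0.4, 1.4)

The green circle was at (6.9, 5.2) in frame 1 and (6.5, 6.6) in frame 2.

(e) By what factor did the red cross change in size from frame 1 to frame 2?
1.6×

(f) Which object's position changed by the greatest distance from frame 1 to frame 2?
the blue star

(moved 4.0; next 3.3)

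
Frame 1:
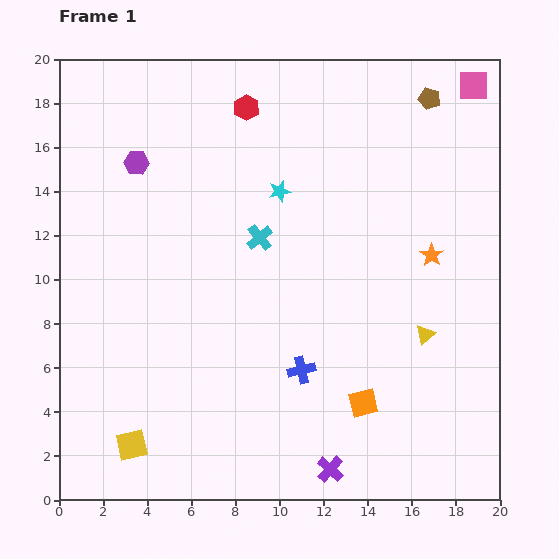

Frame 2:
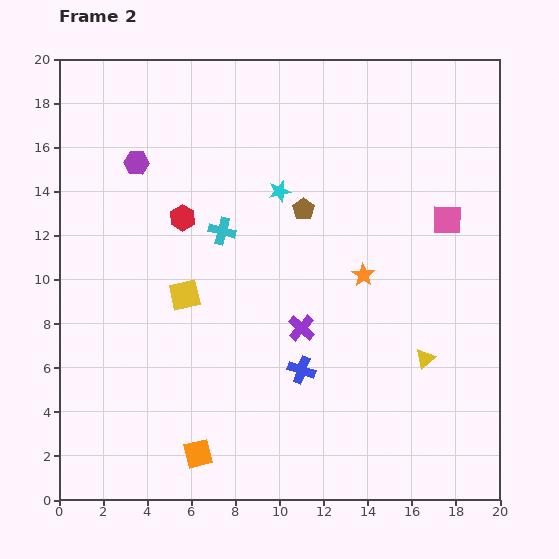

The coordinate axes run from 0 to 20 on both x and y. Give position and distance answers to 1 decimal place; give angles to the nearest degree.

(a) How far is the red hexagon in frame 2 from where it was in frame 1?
5.8

The red hexagon moved from (8.5, 17.8) to (5.6, 12.8), a distance of √(2.9² + 5.0²) ≈ 5.8.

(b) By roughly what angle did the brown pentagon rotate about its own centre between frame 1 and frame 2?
21° clockwise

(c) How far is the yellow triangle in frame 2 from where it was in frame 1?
1.1

The yellow triangle moved from (16.6, 7.5) to (16.6, 6.4), a distance of √(0.0² + 1.1²) ≈ 1.1.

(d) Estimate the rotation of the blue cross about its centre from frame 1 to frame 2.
32° clockwise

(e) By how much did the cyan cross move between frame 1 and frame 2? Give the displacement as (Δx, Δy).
(-1.7, 0.3)

The cyan cross was at (9.1, 11.9) in frame 1 and (7.4, 12.2) in frame 2.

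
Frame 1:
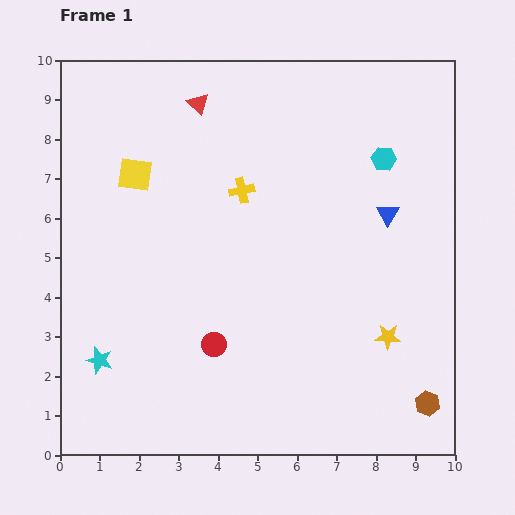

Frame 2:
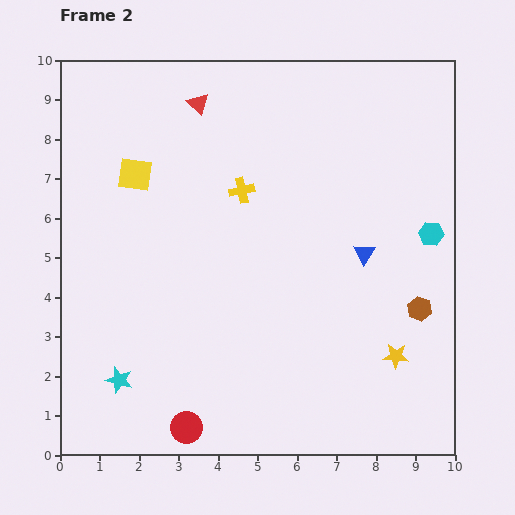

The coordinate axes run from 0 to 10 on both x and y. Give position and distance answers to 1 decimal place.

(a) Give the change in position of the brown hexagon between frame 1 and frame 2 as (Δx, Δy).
(-0.2, 2.4)

The brown hexagon was at (9.3, 1.3) in frame 1 and (9.1, 3.7) in frame 2.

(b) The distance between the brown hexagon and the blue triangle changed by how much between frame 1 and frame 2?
-2.9

Distance in frame 1: 4.9. Distance in frame 2: 2.0.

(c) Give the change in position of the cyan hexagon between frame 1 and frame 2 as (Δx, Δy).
(1.2, -1.9)

The cyan hexagon was at (8.2, 7.5) in frame 1 and (9.4, 5.6) in frame 2.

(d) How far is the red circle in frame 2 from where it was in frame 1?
2.2

The red circle moved from (3.9, 2.8) to (3.2, 0.7), a distance of √(0.7² + 2.1²) ≈ 2.2.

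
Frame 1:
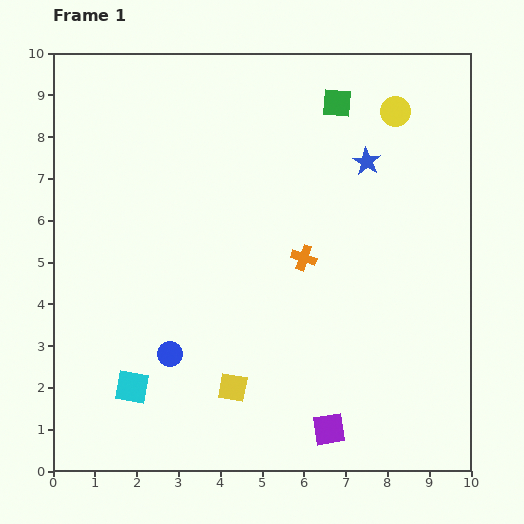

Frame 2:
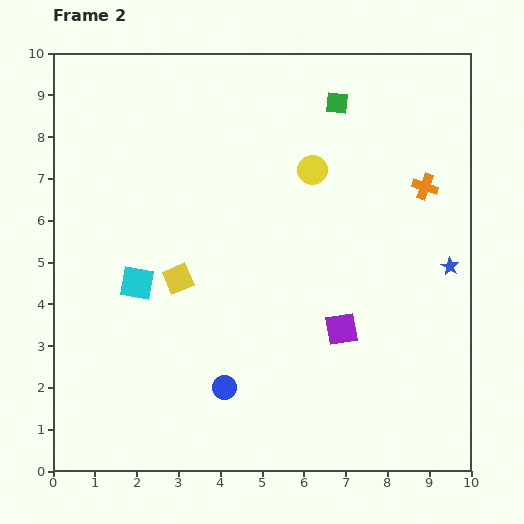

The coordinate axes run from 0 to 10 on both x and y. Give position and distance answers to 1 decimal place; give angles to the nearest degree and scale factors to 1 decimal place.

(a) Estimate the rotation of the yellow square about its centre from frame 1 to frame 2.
34° counter-clockwise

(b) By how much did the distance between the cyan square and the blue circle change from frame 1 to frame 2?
+2.1

Distance in frame 1: 1.2. Distance in frame 2: 3.3.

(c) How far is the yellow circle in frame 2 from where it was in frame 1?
2.4

The yellow circle moved from (8.2, 8.6) to (6.2, 7.2), a distance of √(2.0² + 1.4²) ≈ 2.4.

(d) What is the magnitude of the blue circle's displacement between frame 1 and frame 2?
1.5

The blue circle moved from (2.8, 2.8) to (4.1, 2.0), a distance of √(1.3² + 0.8²) ≈ 1.5.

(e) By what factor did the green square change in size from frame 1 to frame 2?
0.8×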